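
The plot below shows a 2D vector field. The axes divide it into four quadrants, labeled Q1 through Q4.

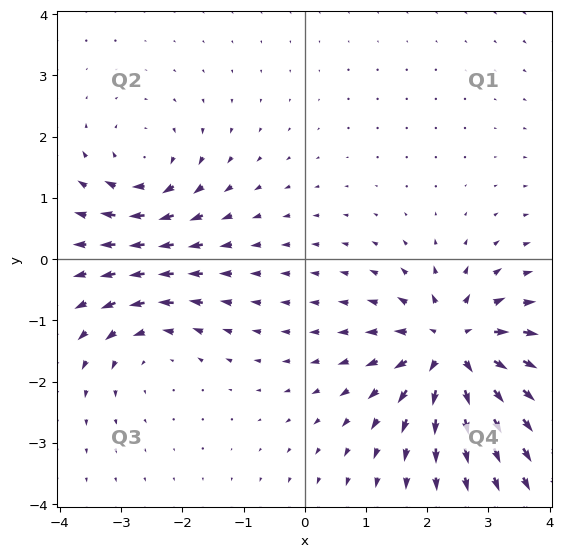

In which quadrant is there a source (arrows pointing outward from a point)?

Q4

The source sits at approximately (2.4, -1.4), which lies in quadrant Q4. The divergence there is about +7, positive as expected for a source.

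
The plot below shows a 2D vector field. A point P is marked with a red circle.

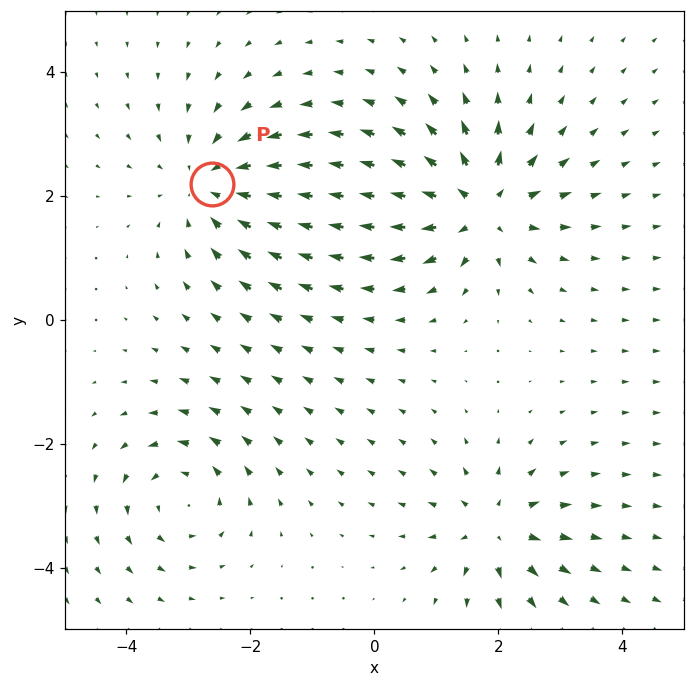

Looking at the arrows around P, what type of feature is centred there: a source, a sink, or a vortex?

sink

At P (-2.6, 2.2) the arrows converge inward. Divergence about -4, curl ≈0 — negative divergence with near-zero curl is a sink.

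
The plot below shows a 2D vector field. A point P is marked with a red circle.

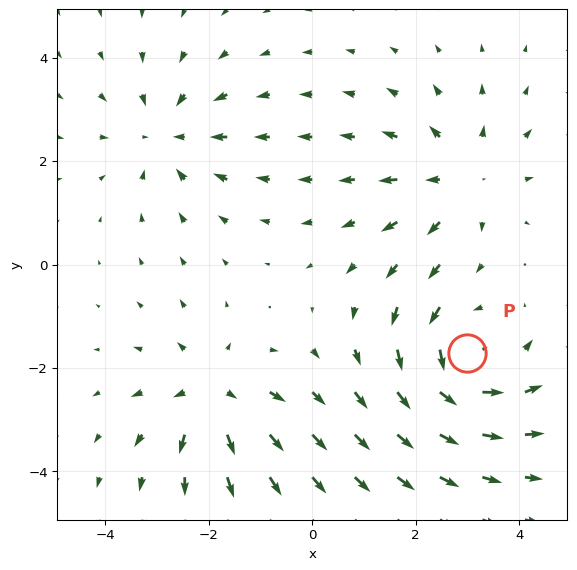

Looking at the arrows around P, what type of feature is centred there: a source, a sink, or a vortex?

At P (3.0, -1.7) the arrows circulate counterclockwise. Divergence ≈0, curl about +5 — near-zero divergence with nonzero curl is a vortex.

vortex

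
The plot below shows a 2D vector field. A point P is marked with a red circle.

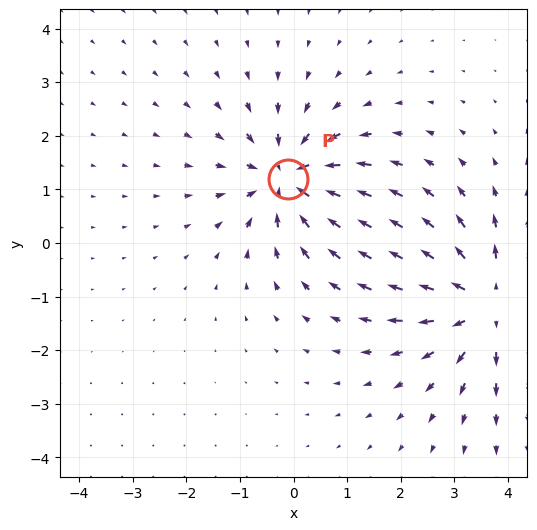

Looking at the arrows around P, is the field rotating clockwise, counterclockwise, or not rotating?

not rotating

Near P at (-0.1, 1.2) the arrows show no circulation. The curl there is ≈0.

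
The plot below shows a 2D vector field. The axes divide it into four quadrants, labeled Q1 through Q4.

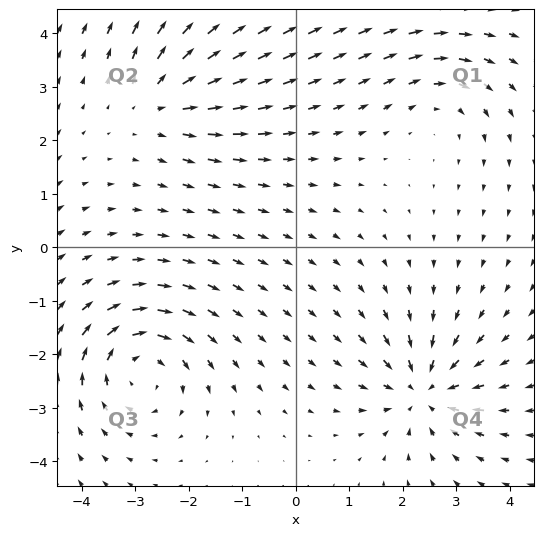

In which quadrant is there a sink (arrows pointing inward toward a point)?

The sink sits at approximately (2.4, -2.7), which lies in quadrant Q4. The divergence there is about -5, negative as expected for a sink.

Q4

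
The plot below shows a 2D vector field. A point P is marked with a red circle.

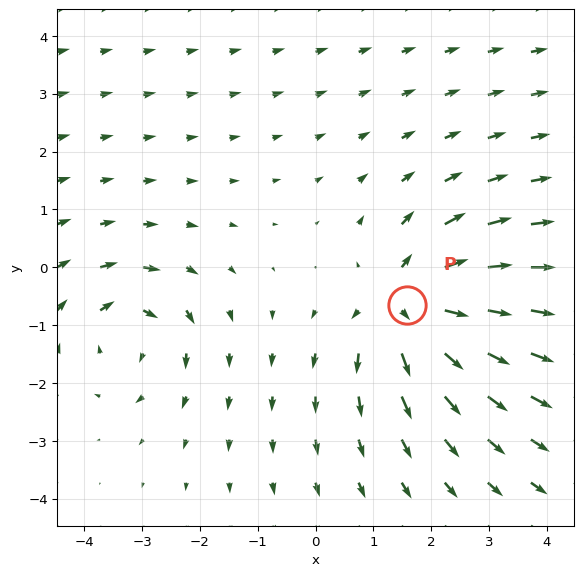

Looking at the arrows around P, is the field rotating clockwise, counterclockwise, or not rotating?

Near P at (1.6, -0.7) the arrows show no circulation. The curl there is ≈0.

not rotating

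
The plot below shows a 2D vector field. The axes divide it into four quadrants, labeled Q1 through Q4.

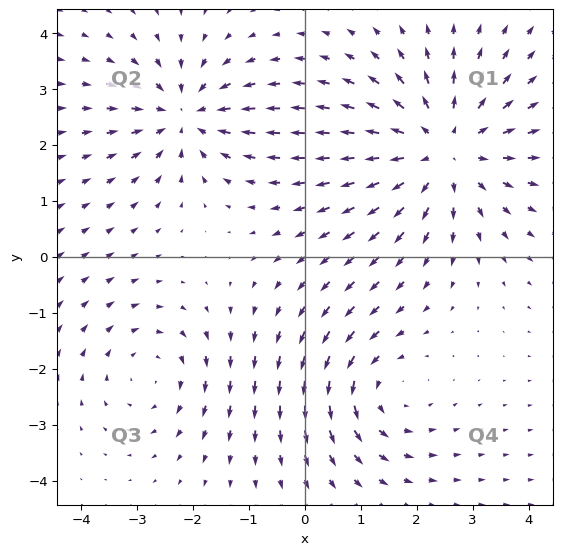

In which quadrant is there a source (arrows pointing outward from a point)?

Q1

The source sits at approximately (2.5, 1.9), which lies in quadrant Q1. The divergence there is about +4, positive as expected for a source.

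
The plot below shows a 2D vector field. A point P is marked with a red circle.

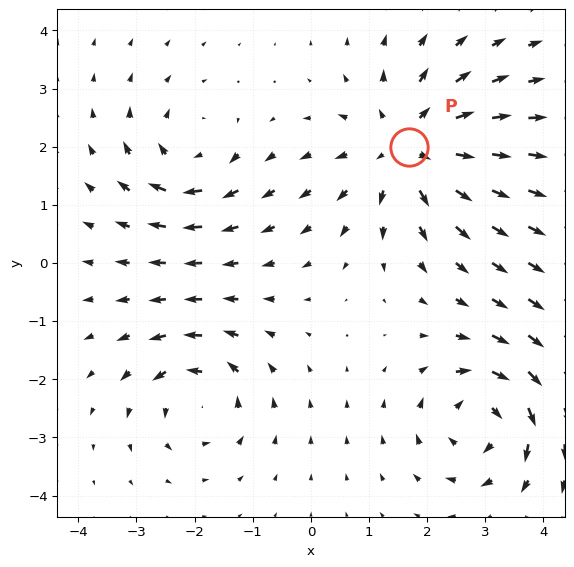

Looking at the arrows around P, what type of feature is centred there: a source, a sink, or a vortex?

source

At P (1.7, 2.0) the arrows spread outward. Divergence about +5, curl ≈0 — positive divergence with near-zero curl is a source.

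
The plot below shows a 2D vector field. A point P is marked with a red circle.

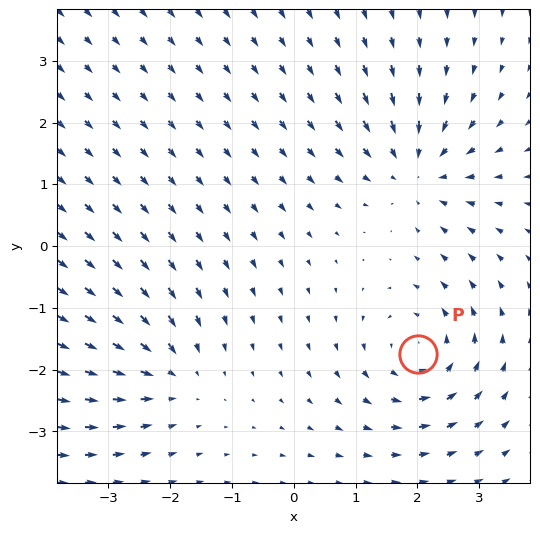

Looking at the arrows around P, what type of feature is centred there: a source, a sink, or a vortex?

At P (2.0, -1.7) the arrows circulate counterclockwise. Divergence ≈0, curl about +4 — near-zero divergence with nonzero curl is a vortex.

vortex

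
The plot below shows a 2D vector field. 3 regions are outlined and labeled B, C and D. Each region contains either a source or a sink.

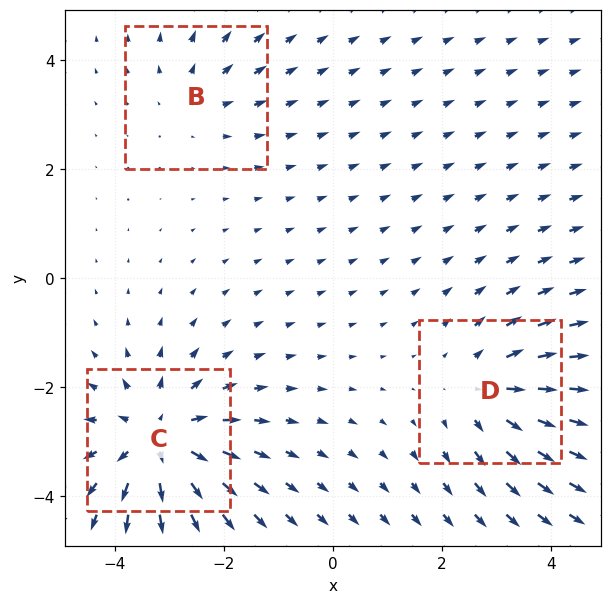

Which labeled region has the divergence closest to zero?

B

Divergence at each region's feature centre — B: about +2, C: about +5, D: about +3. Region B is closest to zero.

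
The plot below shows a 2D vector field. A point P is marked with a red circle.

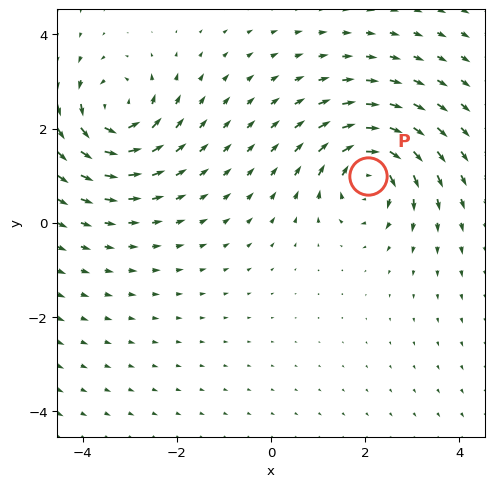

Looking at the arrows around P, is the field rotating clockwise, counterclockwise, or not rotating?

clockwise

Near P at (2.1, 1.0) the arrows circulate clockwise. The curl (z-component) there is about -5; negative curl means clockwise rotation.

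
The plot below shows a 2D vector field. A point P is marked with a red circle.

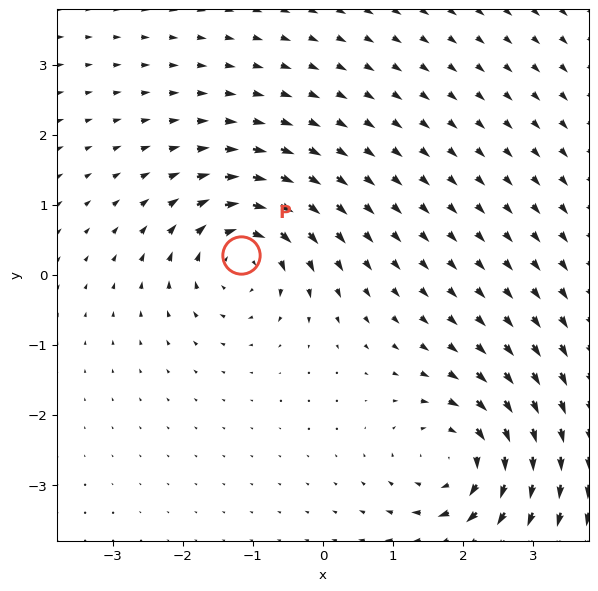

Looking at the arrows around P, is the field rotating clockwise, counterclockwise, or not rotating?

Near P at (-1.2, 0.3) the arrows circulate clockwise. The curl (z-component) there is about -5; negative curl means clockwise rotation.

clockwise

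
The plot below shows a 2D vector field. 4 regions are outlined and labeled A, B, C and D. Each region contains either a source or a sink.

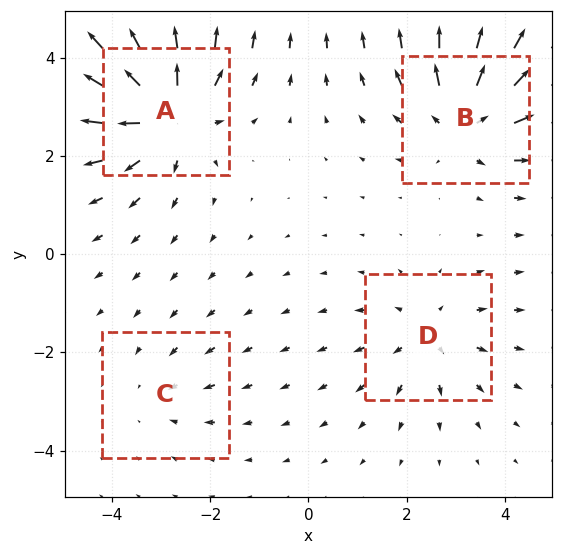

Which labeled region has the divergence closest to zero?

Divergence at each region's feature centre — A: about +7, B: about +5, C: about -2, D: about +4. Region C is closest to zero.

C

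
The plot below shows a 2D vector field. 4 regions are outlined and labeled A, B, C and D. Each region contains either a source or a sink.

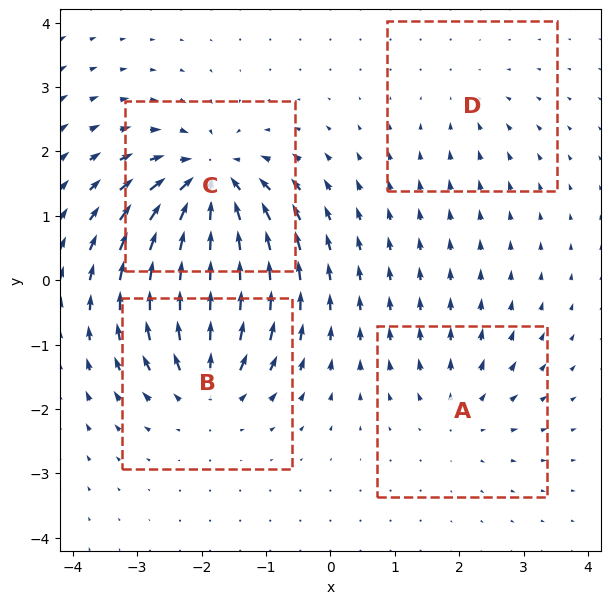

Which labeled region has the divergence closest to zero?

Divergence at each region's feature centre — A: about +4, B: about +6, C: about -9, D: about -2. Region D is closest to zero.

D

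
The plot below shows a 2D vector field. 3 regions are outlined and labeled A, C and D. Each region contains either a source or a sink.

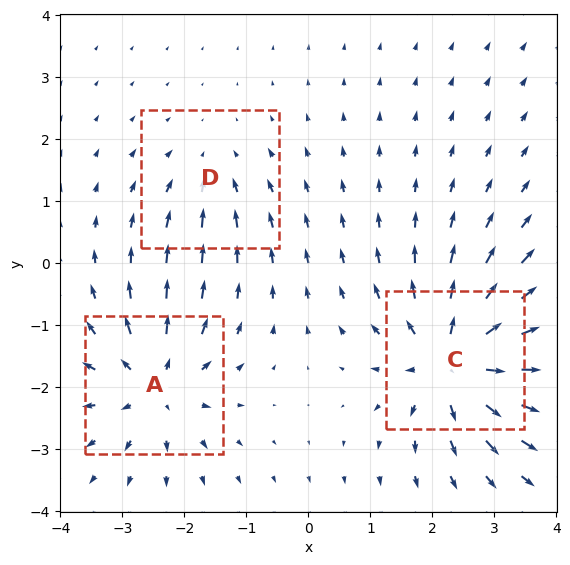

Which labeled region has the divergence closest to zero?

D

Divergence at each region's feature centre — A: about +4, C: about +6, D: about -2. Region D is closest to zero.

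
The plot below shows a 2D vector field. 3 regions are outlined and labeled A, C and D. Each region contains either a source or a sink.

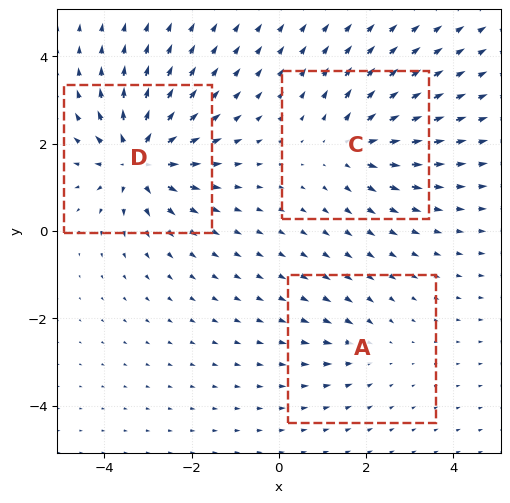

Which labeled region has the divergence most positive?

D

Divergence at each region's feature centre — A: about -2, C: about +4, D: about +6. Region D is most positive.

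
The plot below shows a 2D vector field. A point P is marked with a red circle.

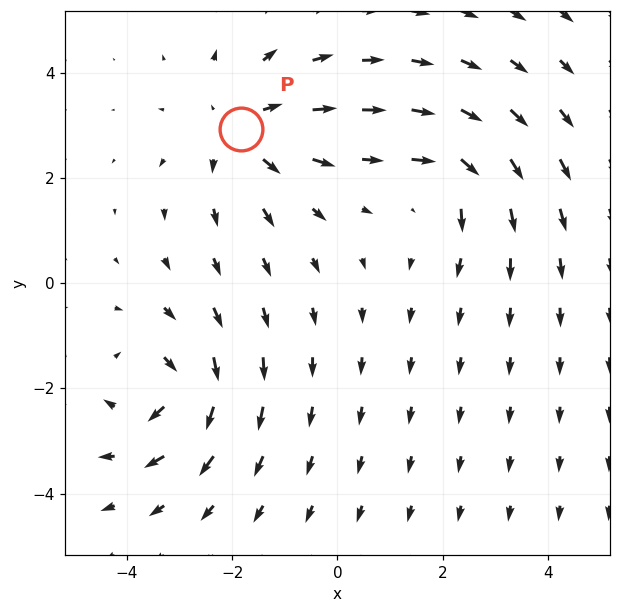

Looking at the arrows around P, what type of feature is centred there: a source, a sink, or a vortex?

source

At P (-1.8, 2.9) the arrows spread outward. Divergence about +3, curl ≈0 — positive divergence with near-zero curl is a source.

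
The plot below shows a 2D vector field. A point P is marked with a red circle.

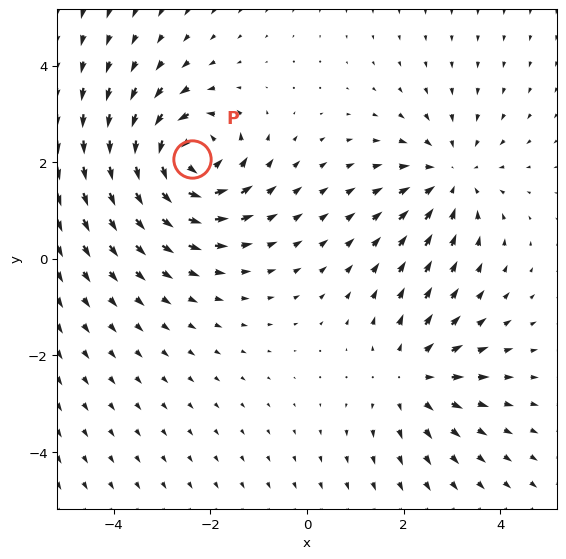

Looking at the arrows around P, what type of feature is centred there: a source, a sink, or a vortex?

At P (-2.4, 2.1) the arrows circulate counterclockwise. Divergence ≈0, curl about +6 — near-zero divergence with nonzero curl is a vortex.

vortex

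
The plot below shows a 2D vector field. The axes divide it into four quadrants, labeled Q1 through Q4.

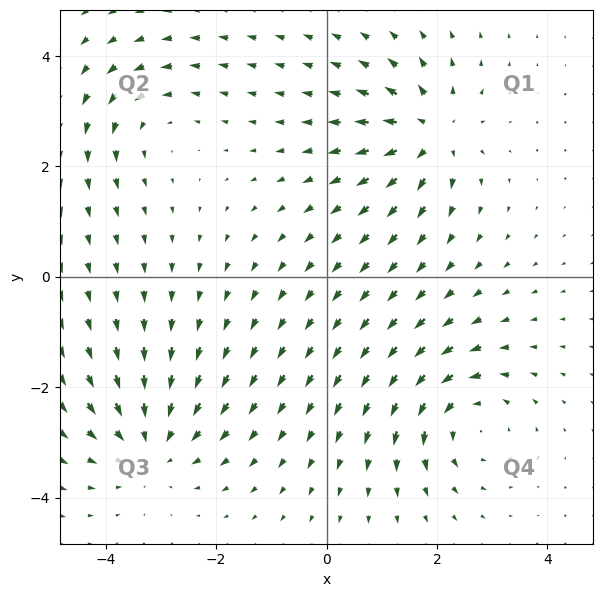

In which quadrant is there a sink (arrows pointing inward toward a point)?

The sink sits at approximately (-3.2, -3.0), which lies in quadrant Q3. The divergence there is about -4, negative as expected for a sink.

Q3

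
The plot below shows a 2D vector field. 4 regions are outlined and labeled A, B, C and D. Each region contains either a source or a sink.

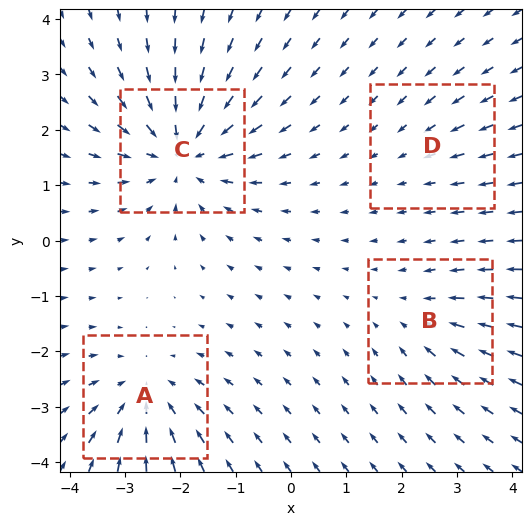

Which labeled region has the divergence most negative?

C

Divergence at each region's feature centre — A: about -4, B: about -3, C: about -6, D: about -2. Region C is most negative.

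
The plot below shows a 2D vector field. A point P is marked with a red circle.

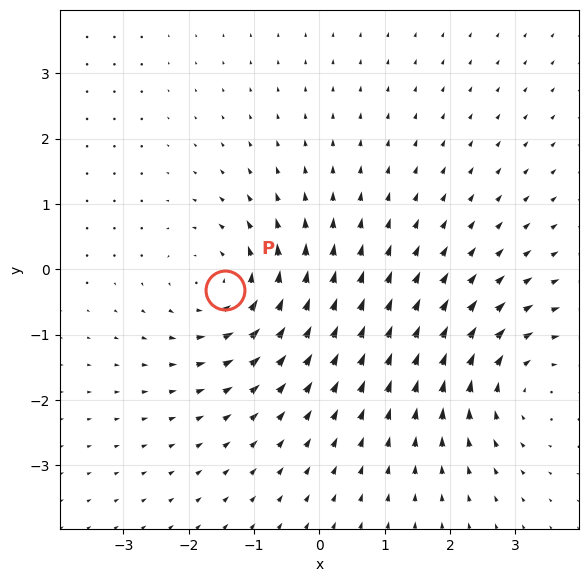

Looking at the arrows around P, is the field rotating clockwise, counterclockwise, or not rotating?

counterclockwise

Near P at (-1.4, -0.3) the arrows circulate counterclockwise. The curl (z-component) there is about +5; positive curl means counterclockwise rotation.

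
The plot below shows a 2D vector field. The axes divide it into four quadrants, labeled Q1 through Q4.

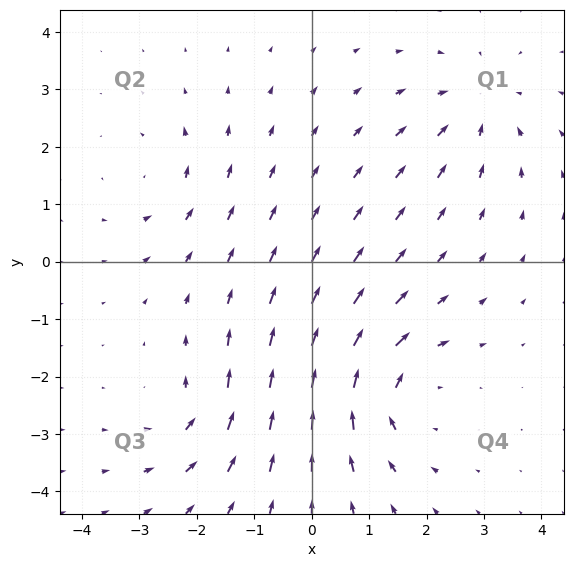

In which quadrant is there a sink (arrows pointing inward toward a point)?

The sink sits at approximately (2.9, 2.7), which lies in quadrant Q1. The divergence there is about -3, negative as expected for a sink.

Q1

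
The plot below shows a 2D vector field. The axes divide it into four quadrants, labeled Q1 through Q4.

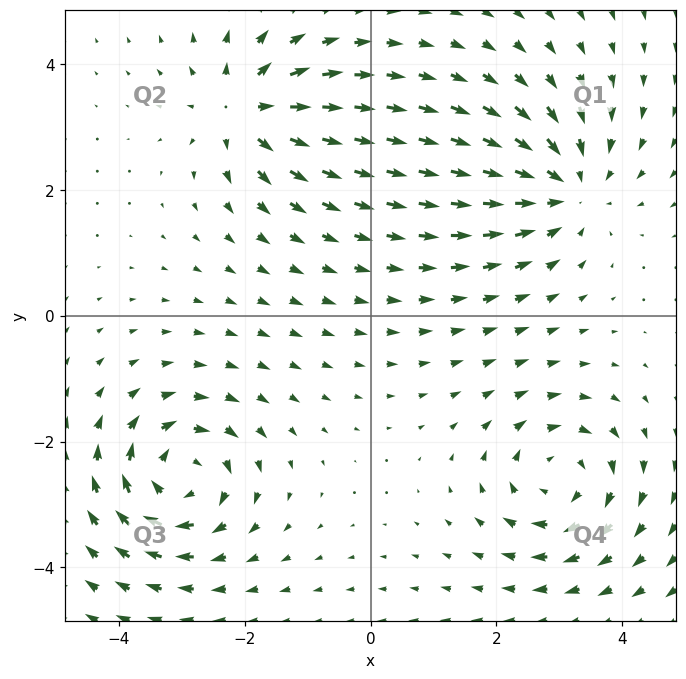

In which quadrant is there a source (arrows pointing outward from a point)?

The source sits at approximately (-2.0, 3.3), which lies in quadrant Q2. The divergence there is about +5, positive as expected for a source.

Q2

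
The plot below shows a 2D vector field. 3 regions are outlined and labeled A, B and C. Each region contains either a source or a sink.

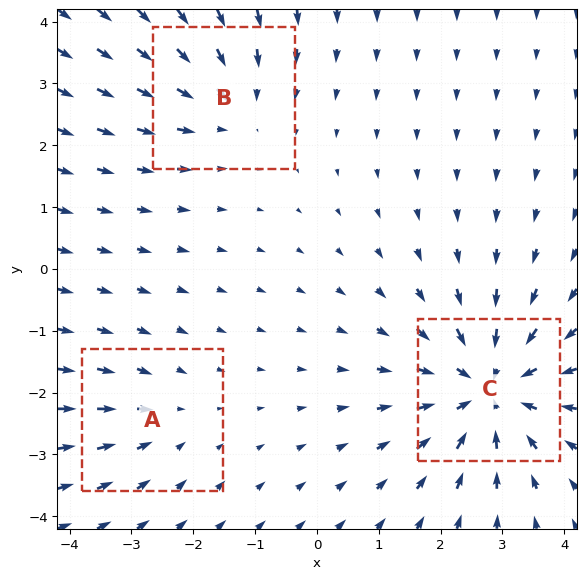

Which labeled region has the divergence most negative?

Divergence at each region's feature centre — A: about -2, B: about -3, C: about -5. Region C is most negative.

C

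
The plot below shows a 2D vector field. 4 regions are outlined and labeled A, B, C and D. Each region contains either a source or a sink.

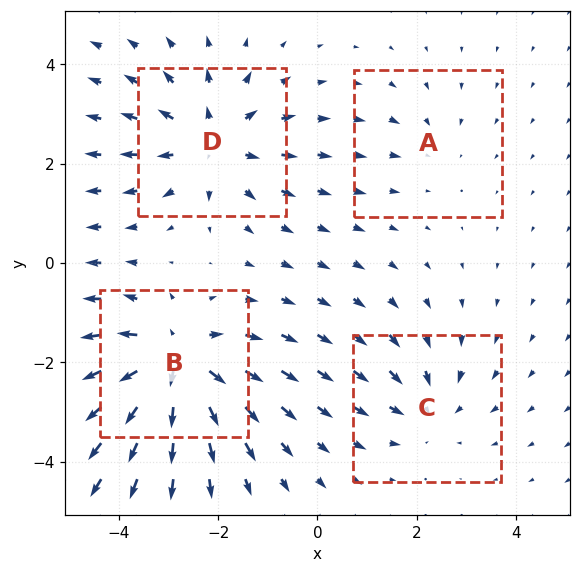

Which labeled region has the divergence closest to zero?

A

Divergence at each region's feature centre — A: about -2, B: about +6, C: about -3, D: about +5. Region A is closest to zero.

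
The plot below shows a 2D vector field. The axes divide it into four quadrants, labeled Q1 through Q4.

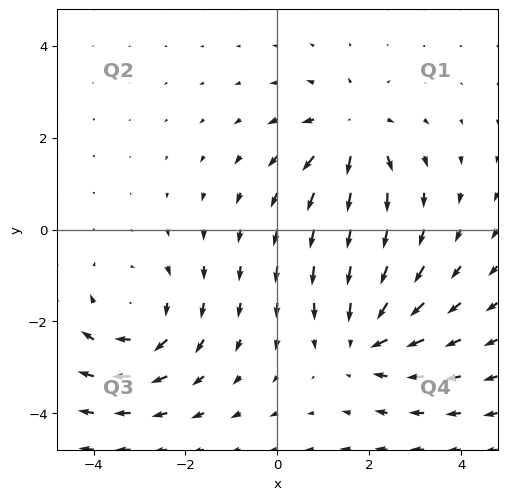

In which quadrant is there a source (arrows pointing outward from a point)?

The source sits at approximately (1.6, 2.1), which lies in quadrant Q1. The divergence there is about +3, positive as expected for a source.

Q1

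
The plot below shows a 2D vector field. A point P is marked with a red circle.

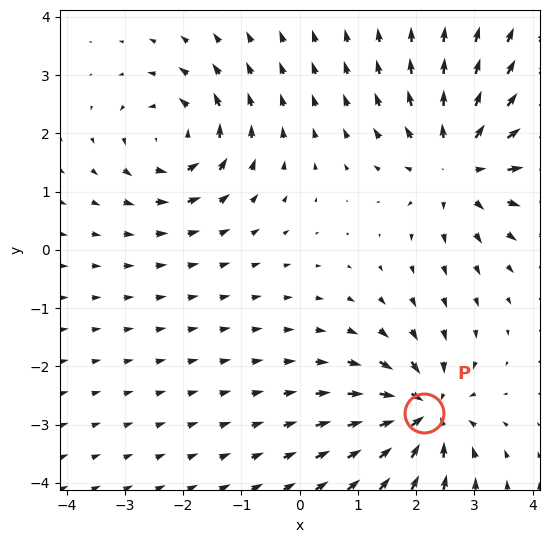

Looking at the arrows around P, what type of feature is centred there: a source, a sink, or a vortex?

sink

At P (2.1, -2.8) the arrows converge inward. Divergence about -5, curl ≈0 — negative divergence with near-zero curl is a sink.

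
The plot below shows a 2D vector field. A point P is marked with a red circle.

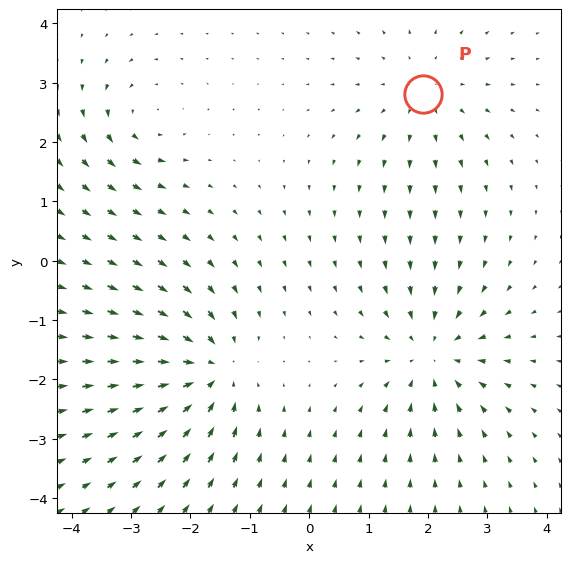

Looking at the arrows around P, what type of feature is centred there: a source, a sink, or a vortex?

source

At P (1.9, 2.8) the arrows spread outward. Divergence about +3, curl ≈0 — positive divergence with near-zero curl is a source.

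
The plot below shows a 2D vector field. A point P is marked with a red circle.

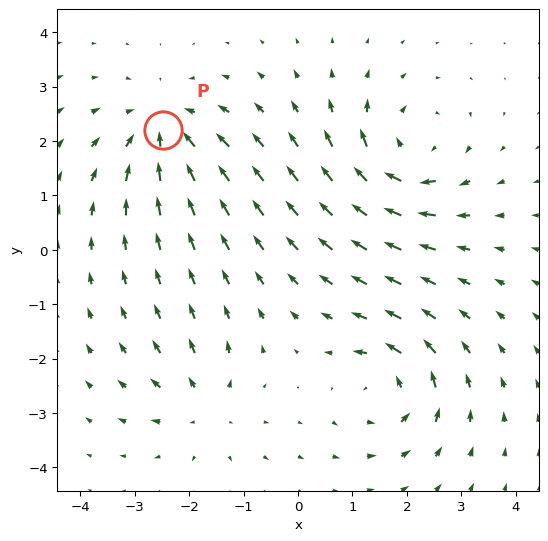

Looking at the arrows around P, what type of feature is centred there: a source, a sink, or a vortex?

At P (-2.5, 2.2) the arrows converge inward. Divergence about -4, curl ≈0 — negative divergence with near-zero curl is a sink.

sink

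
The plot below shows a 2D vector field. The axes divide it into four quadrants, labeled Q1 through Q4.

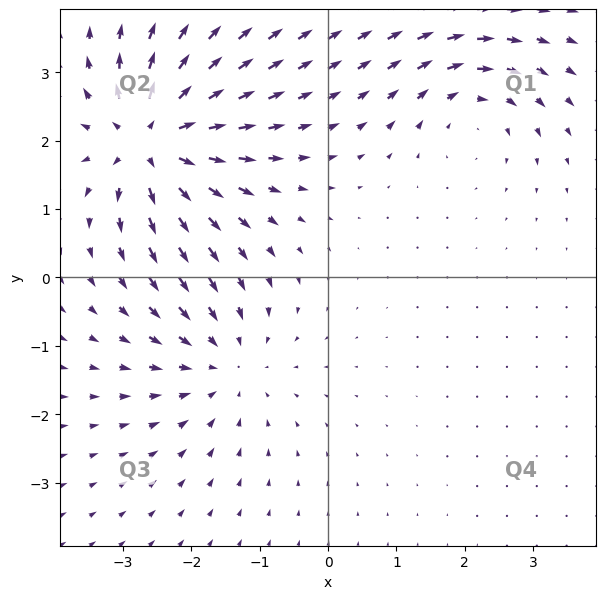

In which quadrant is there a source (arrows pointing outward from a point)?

The source sits at approximately (-2.6, 2.0), which lies in quadrant Q2. The divergence there is about +7, positive as expected for a source.

Q2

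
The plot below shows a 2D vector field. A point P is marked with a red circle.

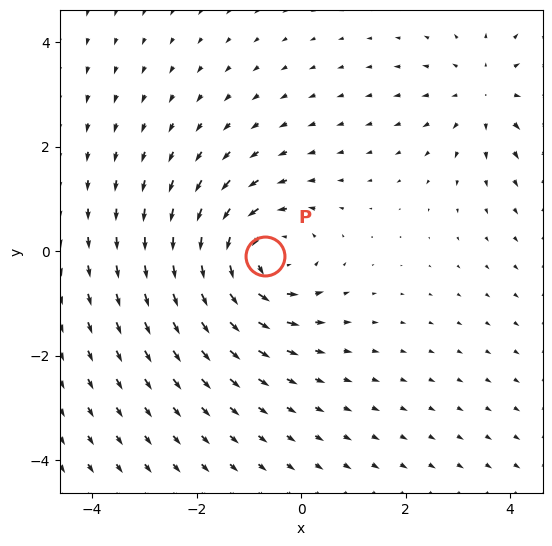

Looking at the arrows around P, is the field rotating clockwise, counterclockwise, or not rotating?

Near P at (-0.7, -0.1) the arrows circulate counterclockwise. The curl (z-component) there is about +5; positive curl means counterclockwise rotation.

counterclockwise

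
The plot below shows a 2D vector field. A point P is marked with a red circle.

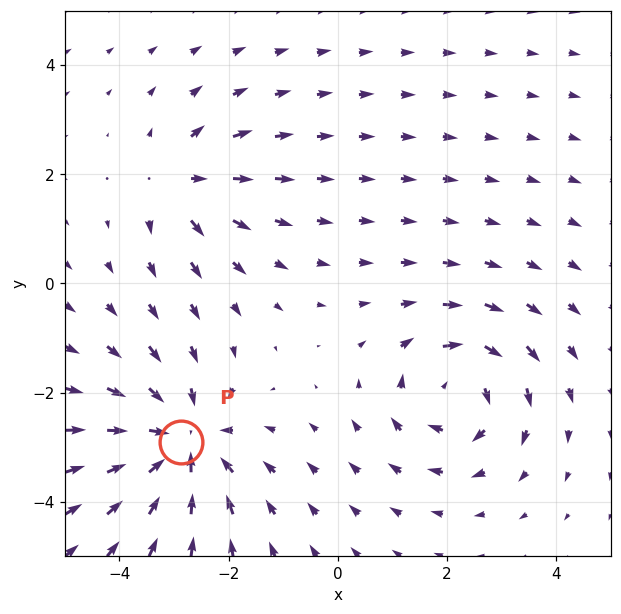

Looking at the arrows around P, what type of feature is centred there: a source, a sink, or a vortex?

sink

At P (-2.9, -2.9) the arrows converge inward. Divergence about -5, curl ≈0 — negative divergence with near-zero curl is a sink.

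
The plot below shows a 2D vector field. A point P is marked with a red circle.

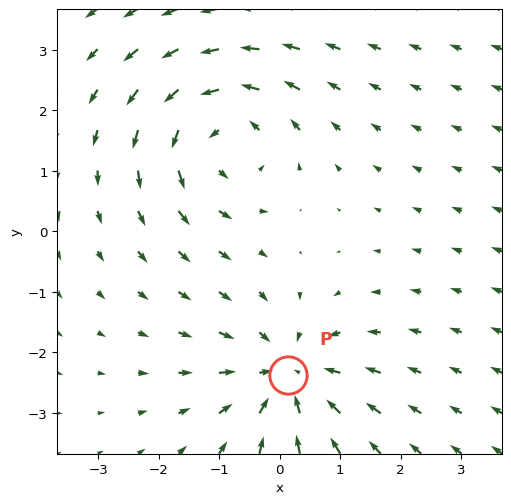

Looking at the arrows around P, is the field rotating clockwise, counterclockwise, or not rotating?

Near P at (0.1, -2.4) the arrows show no circulation. The curl there is ≈0.

not rotating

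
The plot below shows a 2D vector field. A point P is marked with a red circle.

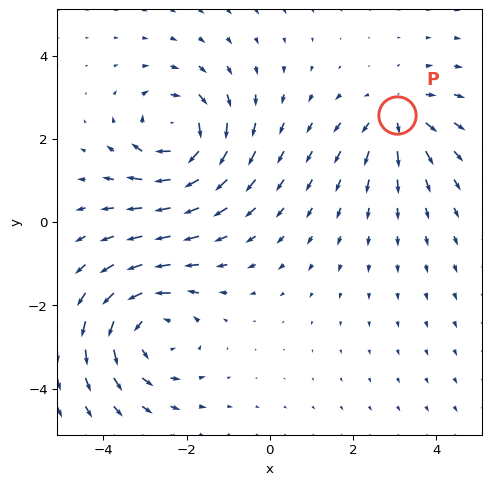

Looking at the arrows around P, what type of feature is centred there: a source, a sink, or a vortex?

At P (3.1, 2.6) the arrows spread outward. Divergence about +4, curl ≈0 — positive divergence with near-zero curl is a source.

source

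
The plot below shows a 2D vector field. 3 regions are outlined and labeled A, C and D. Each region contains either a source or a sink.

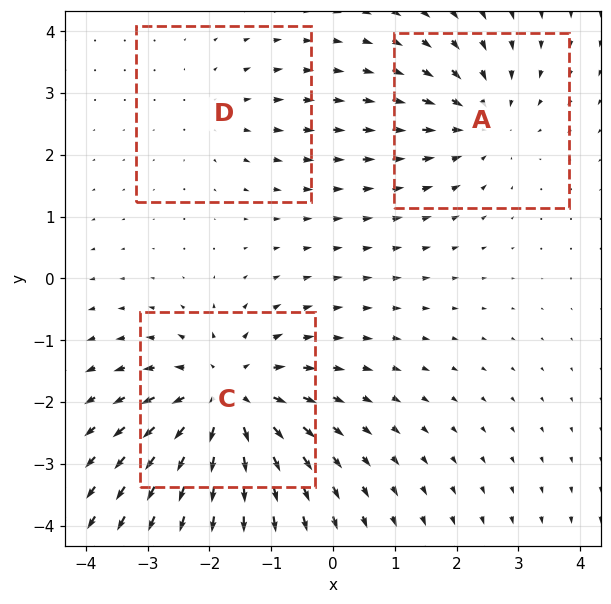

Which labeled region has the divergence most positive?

C

Divergence at each region's feature centre — A: about -3, C: about +5, D: about +2. Region C is most positive.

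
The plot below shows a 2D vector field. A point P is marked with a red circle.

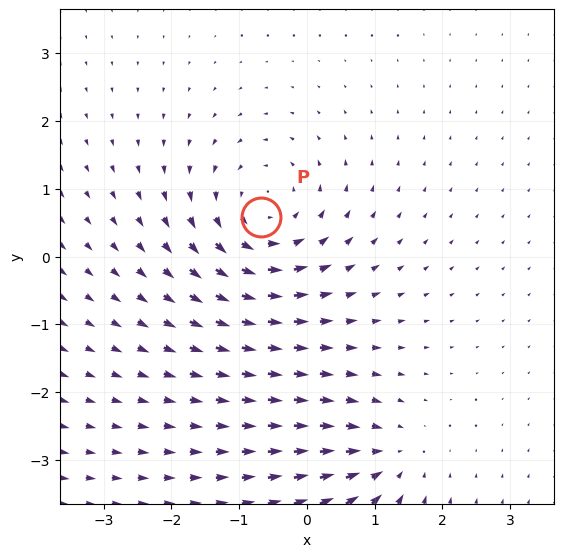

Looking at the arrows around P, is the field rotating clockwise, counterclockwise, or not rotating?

Near P at (-0.7, 0.6) the arrows circulate counterclockwise. The curl (z-component) there is about +5; positive curl means counterclockwise rotation.

counterclockwise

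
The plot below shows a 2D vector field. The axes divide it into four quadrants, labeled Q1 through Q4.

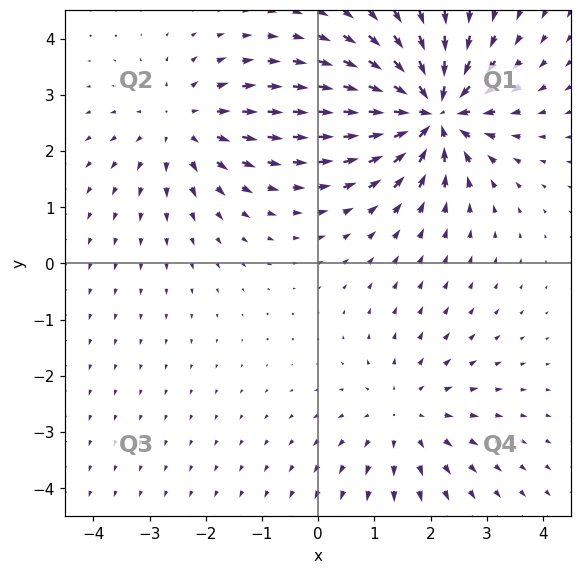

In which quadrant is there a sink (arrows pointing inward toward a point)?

Q1

The sink sits at approximately (2.0, 2.7), which lies in quadrant Q1. The divergence there is about -7, negative as expected for a sink.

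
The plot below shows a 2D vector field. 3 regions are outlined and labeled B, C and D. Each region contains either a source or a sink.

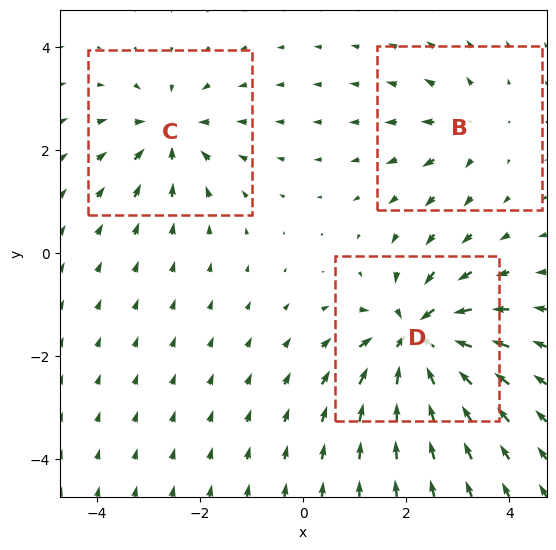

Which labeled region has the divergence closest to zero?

Divergence at each region's feature centre — B: about +2, C: about -4, D: about -6. Region B is closest to zero.

B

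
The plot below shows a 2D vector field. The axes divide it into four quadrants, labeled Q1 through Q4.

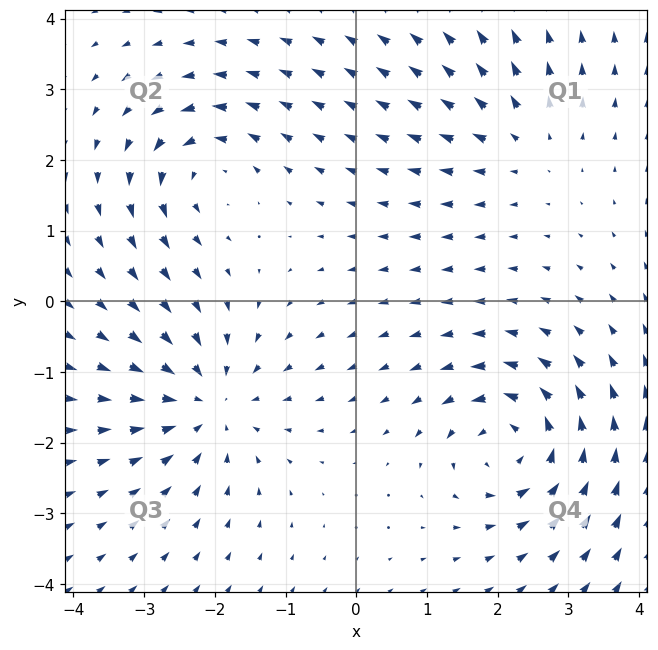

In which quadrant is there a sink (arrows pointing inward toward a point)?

Q3

The sink sits at approximately (-2.1, -1.4), which lies in quadrant Q3. The divergence there is about -4, negative as expected for a sink.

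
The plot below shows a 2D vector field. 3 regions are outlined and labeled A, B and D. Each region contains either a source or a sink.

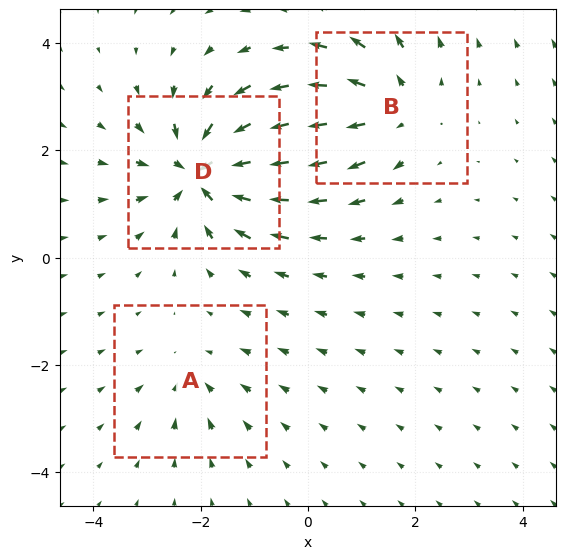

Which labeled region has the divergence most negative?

Divergence at each region's feature centre — A: about -2, B: about +4, D: about -6. Region D is most negative.

D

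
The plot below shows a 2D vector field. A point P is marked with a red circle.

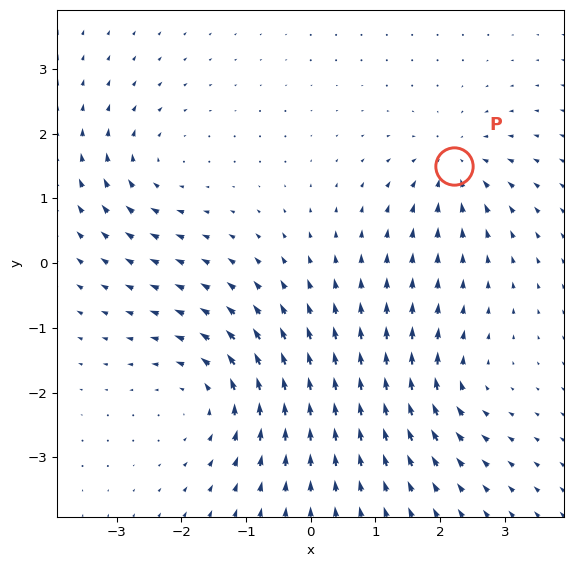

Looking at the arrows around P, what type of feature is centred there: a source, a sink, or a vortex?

At P (2.2, 1.5) the arrows converge inward. Divergence about -4, curl ≈0 — negative divergence with near-zero curl is a sink.

sink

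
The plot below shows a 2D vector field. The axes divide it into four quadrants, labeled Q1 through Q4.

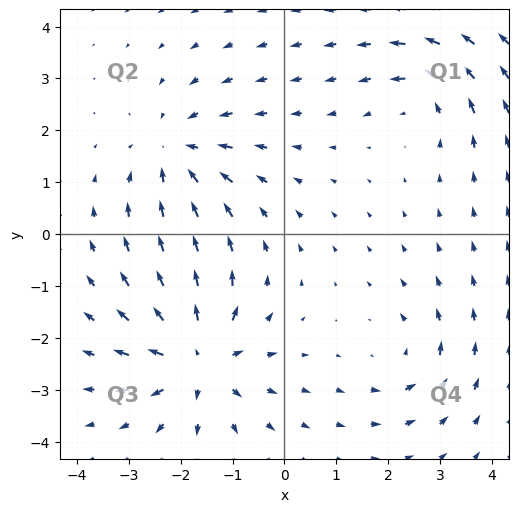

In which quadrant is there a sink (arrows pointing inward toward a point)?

The sink sits at approximately (-2.1, 1.6), which lies in quadrant Q2. The divergence there is about -3, negative as expected for a sink.

Q2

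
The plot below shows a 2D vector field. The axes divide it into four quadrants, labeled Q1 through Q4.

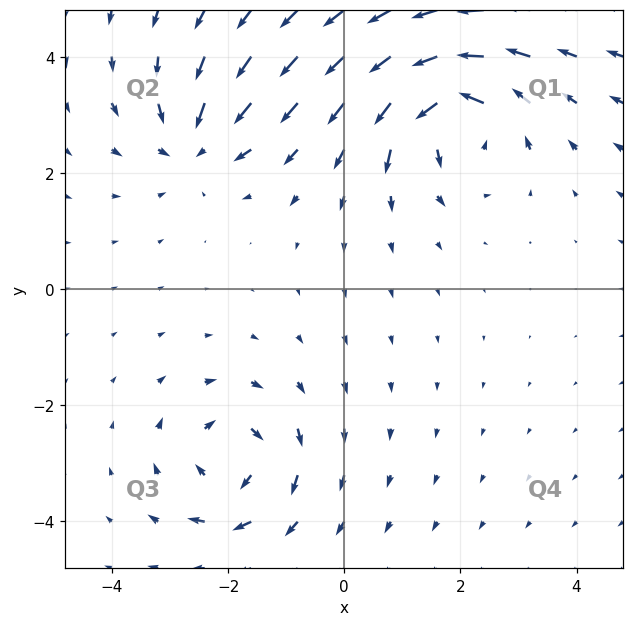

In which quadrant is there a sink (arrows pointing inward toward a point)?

Q2

The sink sits at approximately (-2.6, 2.5), which lies in quadrant Q2. The divergence there is about -4, negative as expected for a sink.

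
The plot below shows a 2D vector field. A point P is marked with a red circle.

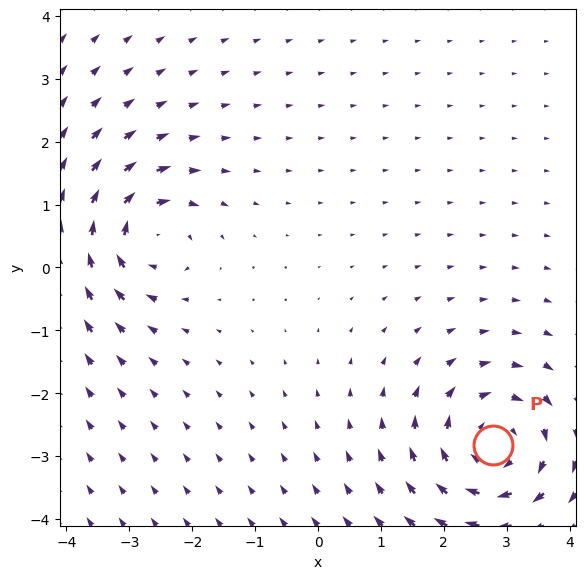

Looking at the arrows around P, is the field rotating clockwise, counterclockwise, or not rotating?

Near P at (2.8, -2.8) the arrows circulate clockwise. The curl (z-component) there is about -6; negative curl means clockwise rotation.

clockwise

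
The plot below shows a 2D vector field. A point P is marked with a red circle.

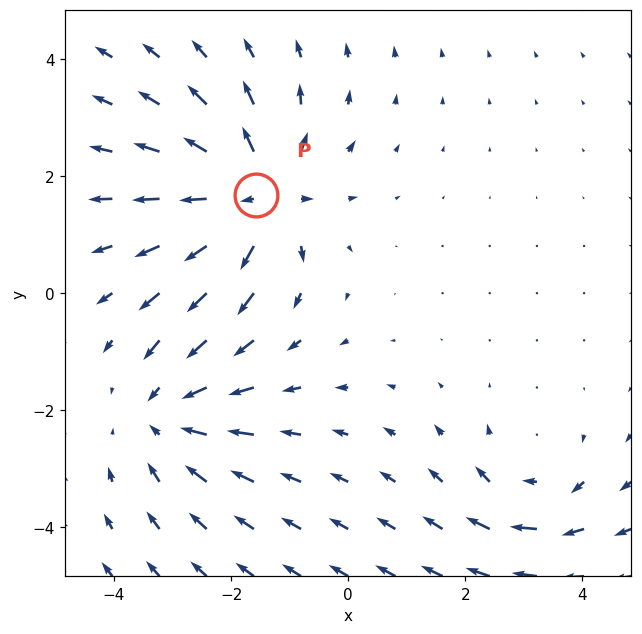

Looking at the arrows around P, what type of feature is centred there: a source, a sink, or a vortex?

source

At P (-1.6, 1.7) the arrows spread outward. Divergence about +5, curl ≈0 — positive divergence with near-zero curl is a source.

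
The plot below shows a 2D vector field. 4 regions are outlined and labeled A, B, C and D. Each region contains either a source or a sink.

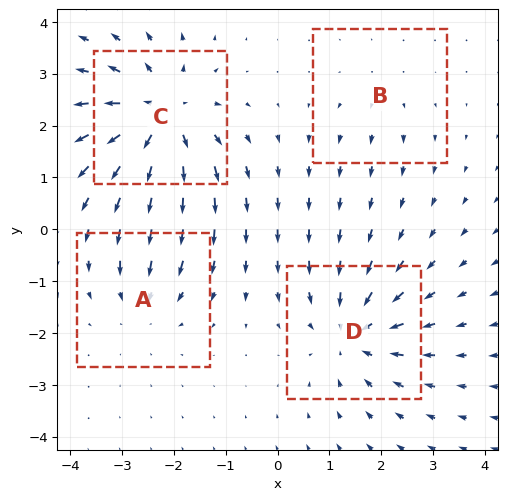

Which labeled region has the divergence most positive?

Divergence at each region's feature centre — A: about -3, B: about +2, C: about +6, D: about -5. Region C is most positive.

C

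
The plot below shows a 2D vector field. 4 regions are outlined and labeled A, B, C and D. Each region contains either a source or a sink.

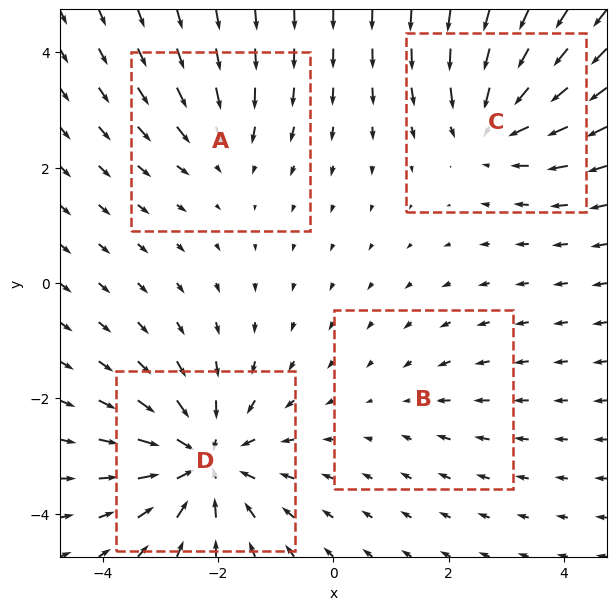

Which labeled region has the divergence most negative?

Divergence at each region's feature centre — A: about -3, B: about -2, C: about -5, D: about -7. Region D is most negative.

D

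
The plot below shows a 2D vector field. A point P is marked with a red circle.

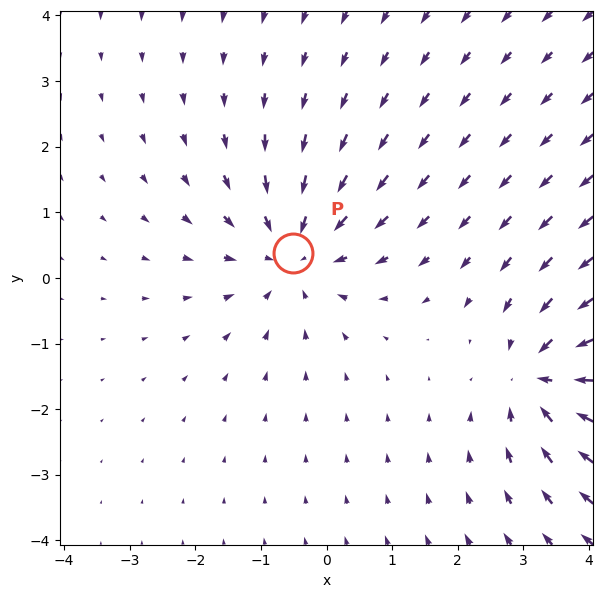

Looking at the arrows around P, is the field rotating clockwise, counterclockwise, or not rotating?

not rotating

Near P at (-0.5, 0.4) the arrows show no circulation. The curl there is ≈0.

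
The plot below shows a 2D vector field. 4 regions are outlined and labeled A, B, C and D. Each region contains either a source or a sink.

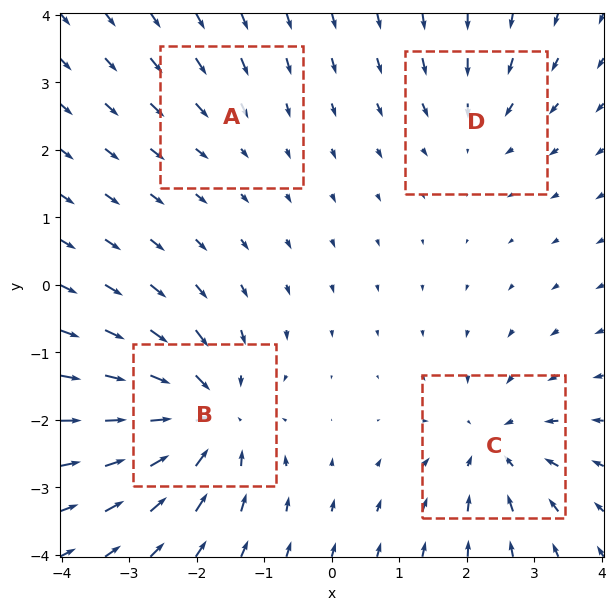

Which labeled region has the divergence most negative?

B

Divergence at each region's feature centre — A: about -2, B: about -7, C: about -5, D: about -3. Region B is most negative.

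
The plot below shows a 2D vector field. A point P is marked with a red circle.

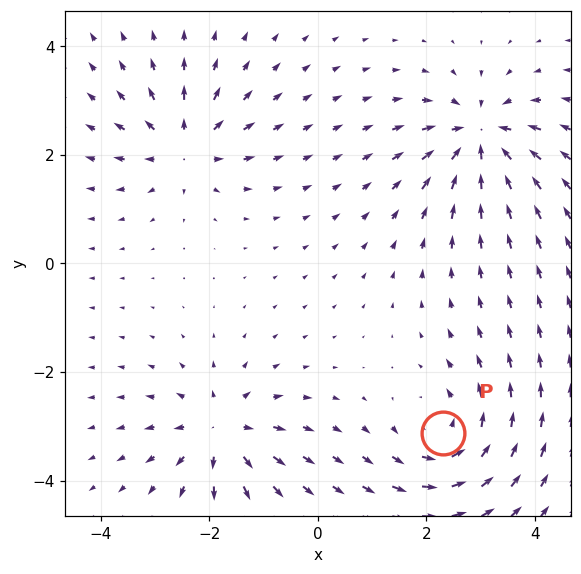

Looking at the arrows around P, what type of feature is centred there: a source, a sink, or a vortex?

At P (2.3, -3.1) the arrows circulate counterclockwise. Divergence ≈0, curl about +4 — near-zero divergence with nonzero curl is a vortex.

vortex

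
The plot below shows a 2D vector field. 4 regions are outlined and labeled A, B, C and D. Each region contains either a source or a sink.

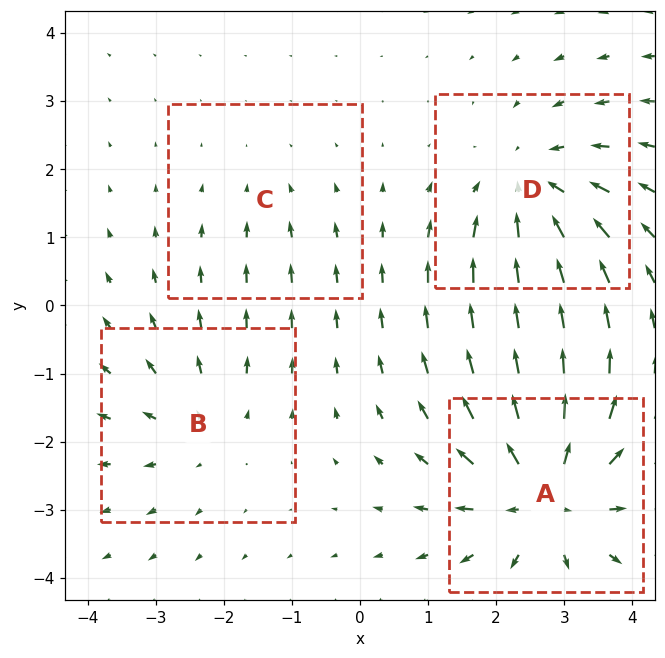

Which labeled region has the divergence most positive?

A

Divergence at each region's feature centre — A: about +6, B: about +3, C: about -2, D: about -4. Region A is most positive.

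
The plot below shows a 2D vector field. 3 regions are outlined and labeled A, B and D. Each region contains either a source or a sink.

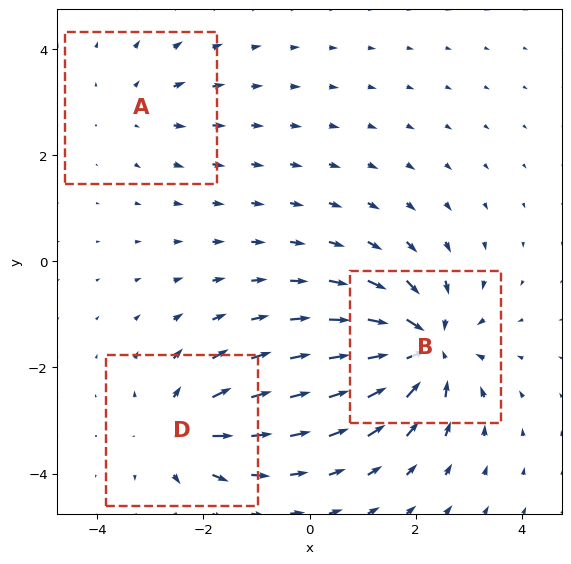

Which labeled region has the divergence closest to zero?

Divergence at each region's feature centre — A: about +2, B: about -5, D: about +3. Region A is closest to zero.

A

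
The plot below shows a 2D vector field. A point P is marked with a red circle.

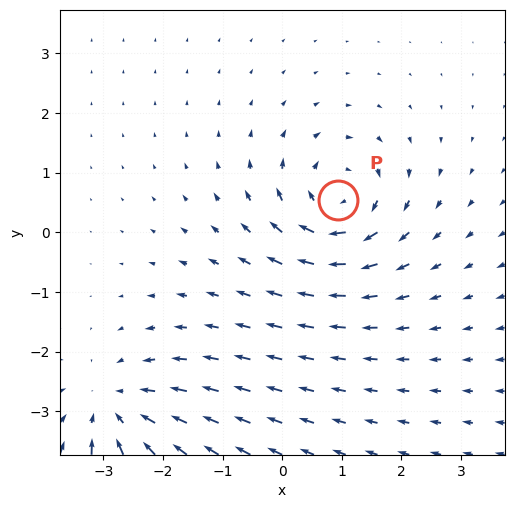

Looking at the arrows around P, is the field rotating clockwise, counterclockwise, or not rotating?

Near P at (0.9, 0.5) the arrows circulate clockwise. The curl (z-component) there is about -6; negative curl means clockwise rotation.

clockwise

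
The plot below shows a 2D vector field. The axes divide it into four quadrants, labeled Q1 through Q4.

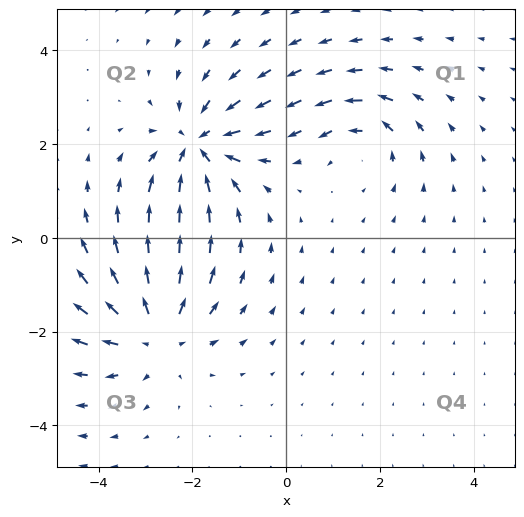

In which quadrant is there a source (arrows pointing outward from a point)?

The source sits at approximately (-2.8, -2.0), which lies in quadrant Q3. The divergence there is about +4, positive as expected for a source.

Q3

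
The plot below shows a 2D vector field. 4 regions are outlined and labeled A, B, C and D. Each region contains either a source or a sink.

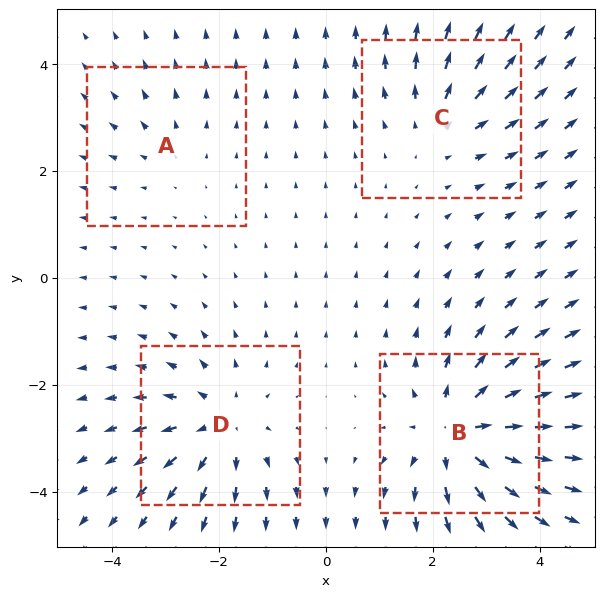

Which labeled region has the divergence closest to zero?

Divergence at each region's feature centre — A: about +2, B: about +7, C: about +3, D: about +5. Region A is closest to zero.

A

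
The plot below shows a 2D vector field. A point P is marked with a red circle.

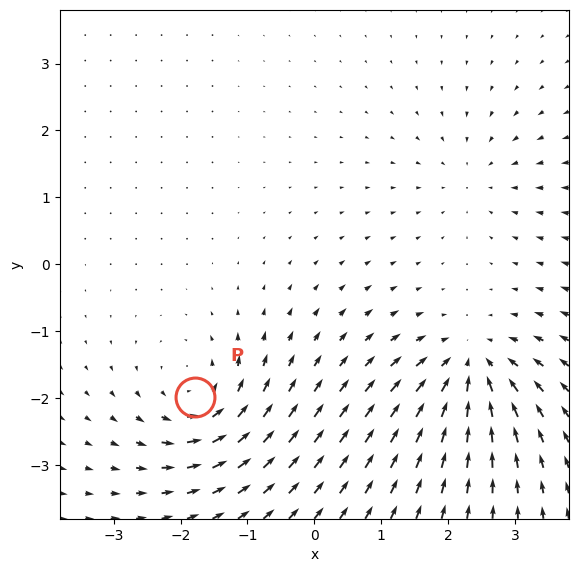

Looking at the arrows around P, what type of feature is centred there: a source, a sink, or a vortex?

At P (-1.8, -2.0) the arrows circulate counterclockwise. Divergence ≈0, curl about +6 — near-zero divergence with nonzero curl is a vortex.

vortex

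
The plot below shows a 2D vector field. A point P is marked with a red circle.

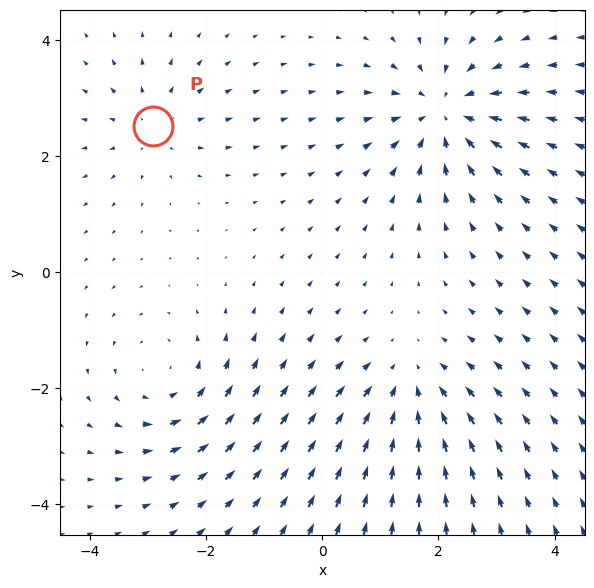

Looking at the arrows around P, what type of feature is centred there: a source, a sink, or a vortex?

source

At P (-2.9, 2.5) the arrows spread outward. Divergence about +3, curl ≈0 — positive divergence with near-zero curl is a source.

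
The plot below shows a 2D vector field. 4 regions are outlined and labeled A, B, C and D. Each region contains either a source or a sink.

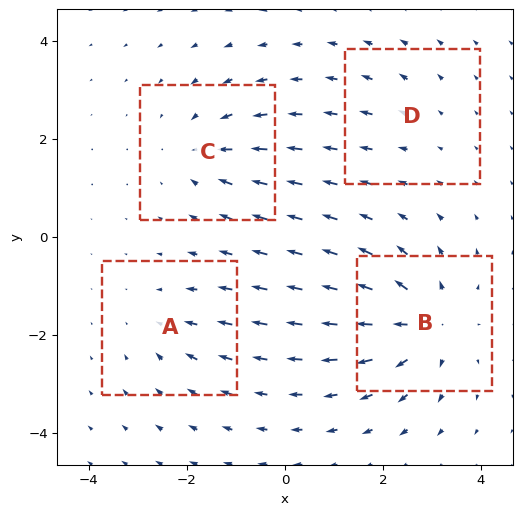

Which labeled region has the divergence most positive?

Divergence at each region's feature centre — A: about -3, B: about +6, C: about -4, D: about +2. Region B is most positive.

B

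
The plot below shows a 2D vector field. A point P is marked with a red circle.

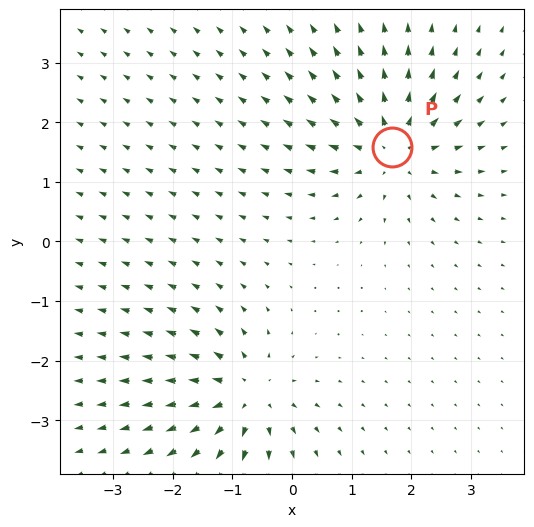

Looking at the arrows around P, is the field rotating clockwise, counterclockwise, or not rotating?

Near P at (1.7, 1.6) the arrows show no circulation. The curl there is ≈0.

not rotating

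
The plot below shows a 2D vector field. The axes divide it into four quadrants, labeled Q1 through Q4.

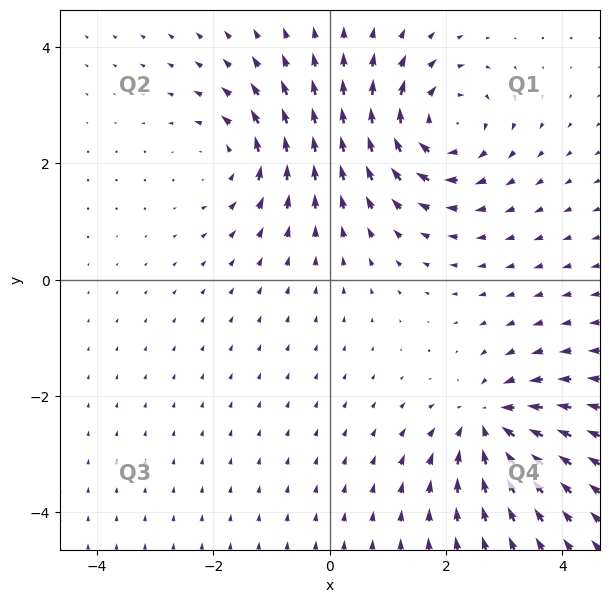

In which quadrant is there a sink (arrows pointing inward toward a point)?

The sink sits at approximately (2.7, -2.5), which lies in quadrant Q4. The divergence there is about -5, negative as expected for a sink.

Q4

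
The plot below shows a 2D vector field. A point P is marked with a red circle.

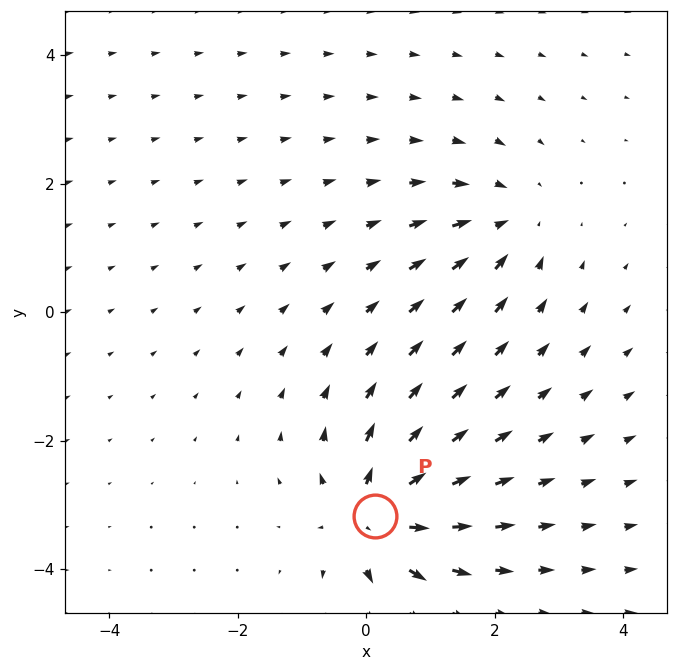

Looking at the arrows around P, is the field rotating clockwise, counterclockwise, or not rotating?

not rotating

Near P at (0.1, -3.2) the arrows show no circulation. The curl there is ≈0.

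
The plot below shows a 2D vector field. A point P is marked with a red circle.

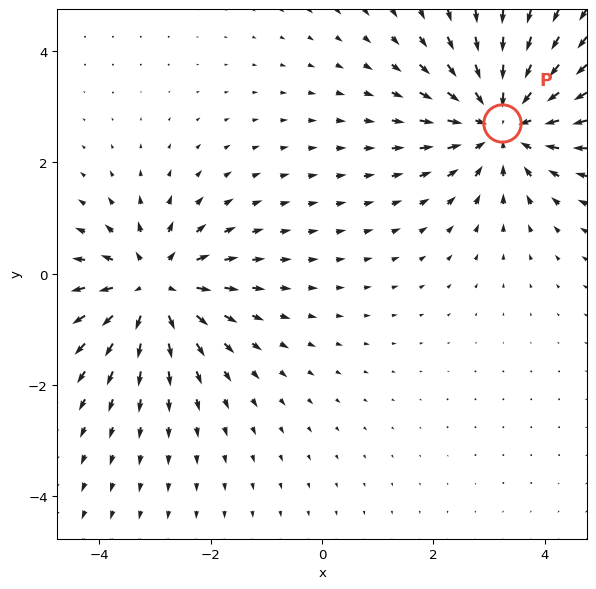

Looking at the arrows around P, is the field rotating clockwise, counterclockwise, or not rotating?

Near P at (3.2, 2.7) the arrows show no circulation. The curl there is ≈0.

not rotating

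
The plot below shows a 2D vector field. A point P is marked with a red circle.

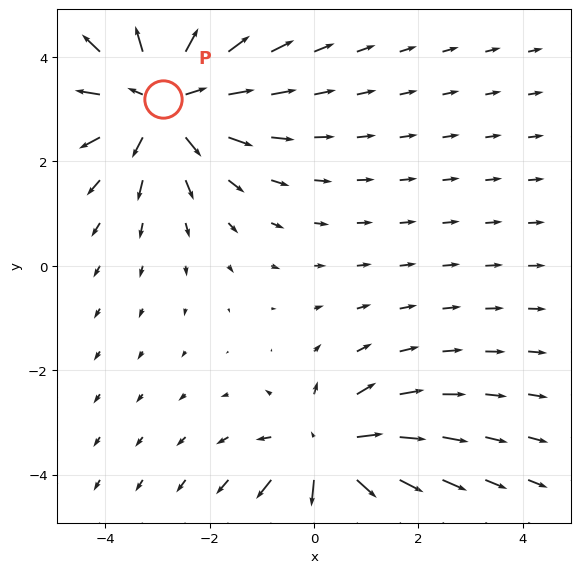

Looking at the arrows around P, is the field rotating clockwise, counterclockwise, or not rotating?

not rotating

Near P at (-2.9, 3.2) the arrows show no circulation. The curl there is ≈0.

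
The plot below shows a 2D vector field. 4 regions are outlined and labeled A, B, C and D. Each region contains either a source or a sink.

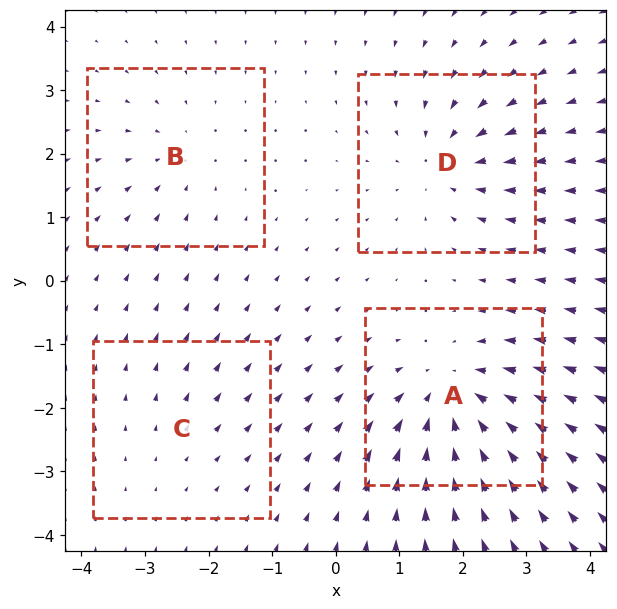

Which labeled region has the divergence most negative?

A

Divergence at each region's feature centre — A: about -7, B: about -3, C: about +2, D: about -5. Region A is most negative.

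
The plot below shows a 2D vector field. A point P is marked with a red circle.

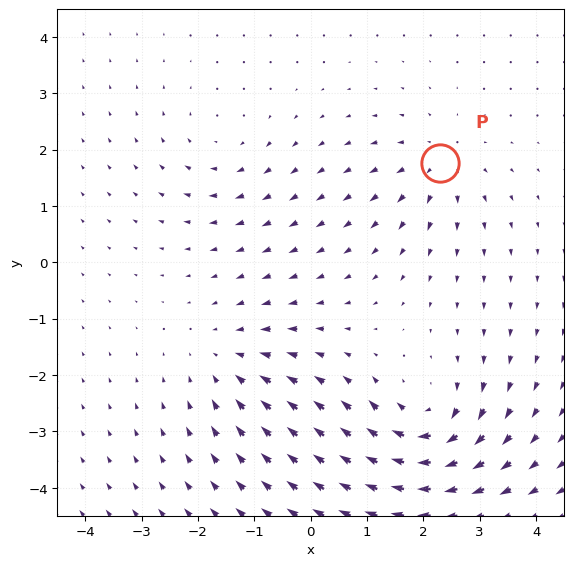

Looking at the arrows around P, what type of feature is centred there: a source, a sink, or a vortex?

At P (2.3, 1.8) the arrows spread outward. Divergence about +4, curl ≈0 — positive divergence with near-zero curl is a source.

source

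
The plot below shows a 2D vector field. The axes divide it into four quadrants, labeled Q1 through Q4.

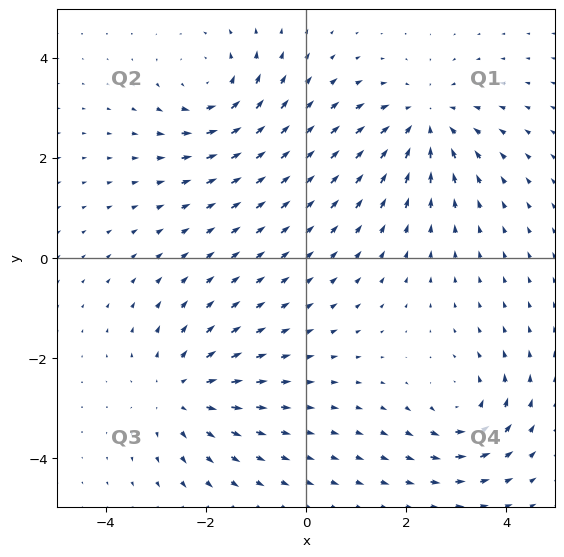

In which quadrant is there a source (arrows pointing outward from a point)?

The source sits at approximately (-2.5, -2.7), which lies in quadrant Q3. The divergence there is about +4, positive as expected for a source.

Q3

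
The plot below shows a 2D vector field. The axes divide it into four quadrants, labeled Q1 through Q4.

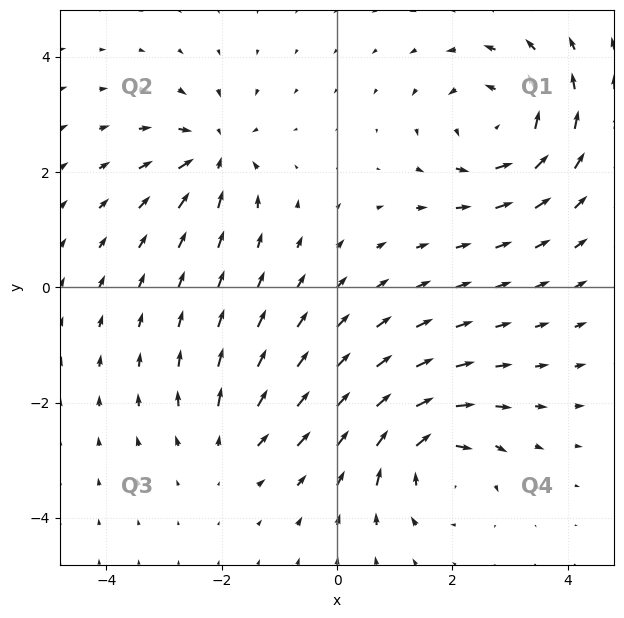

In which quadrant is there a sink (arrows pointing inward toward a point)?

The sink sits at approximately (-2.1, 2.3), which lies in quadrant Q2. The divergence there is about -5, negative as expected for a sink.

Q2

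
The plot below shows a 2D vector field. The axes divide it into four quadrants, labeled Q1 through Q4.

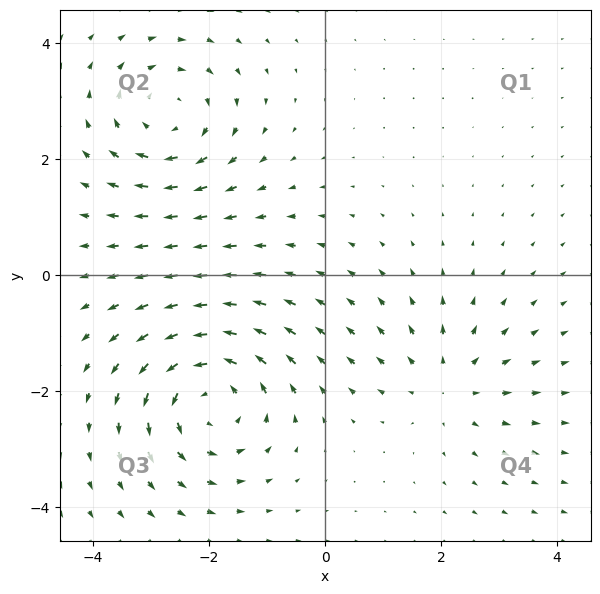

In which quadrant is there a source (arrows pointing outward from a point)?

The source sits at approximately (2.1, -1.9), which lies in quadrant Q4. The divergence there is about +3, positive as expected for a source.

Q4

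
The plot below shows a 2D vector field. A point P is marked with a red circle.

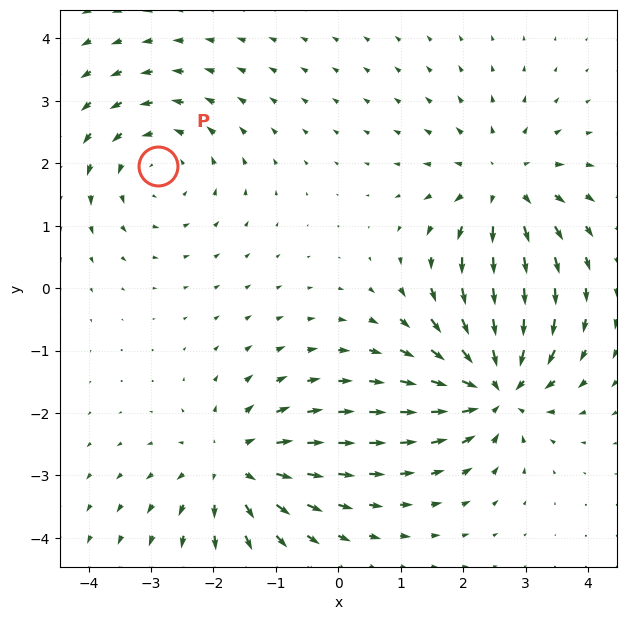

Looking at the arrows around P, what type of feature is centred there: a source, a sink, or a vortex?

At P (-2.9, 2.0) the arrows circulate counterclockwise. Divergence ≈0, curl about +3 — near-zero divergence with nonzero curl is a vortex.

vortex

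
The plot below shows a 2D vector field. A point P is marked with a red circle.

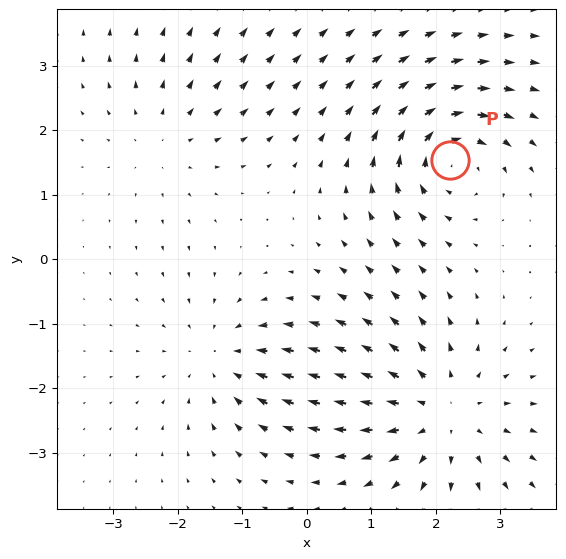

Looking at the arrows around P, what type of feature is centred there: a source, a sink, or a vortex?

At P (2.2, 1.5) the arrows circulate clockwise. Divergence ≈0, curl about -5 — near-zero divergence with nonzero curl is a vortex.

vortex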